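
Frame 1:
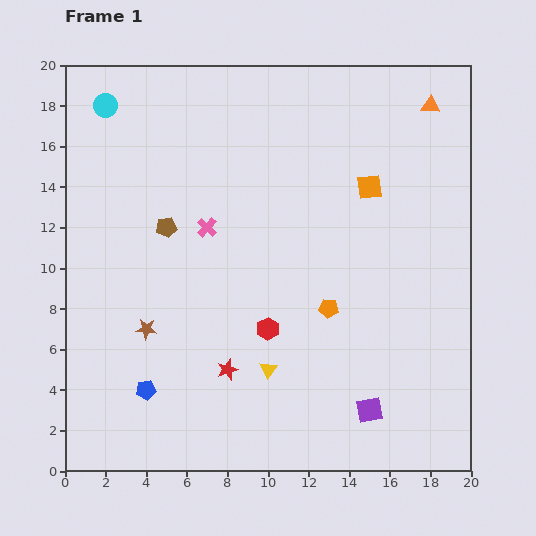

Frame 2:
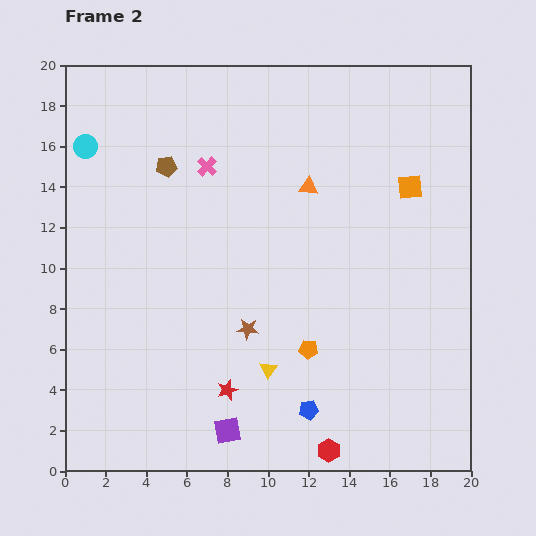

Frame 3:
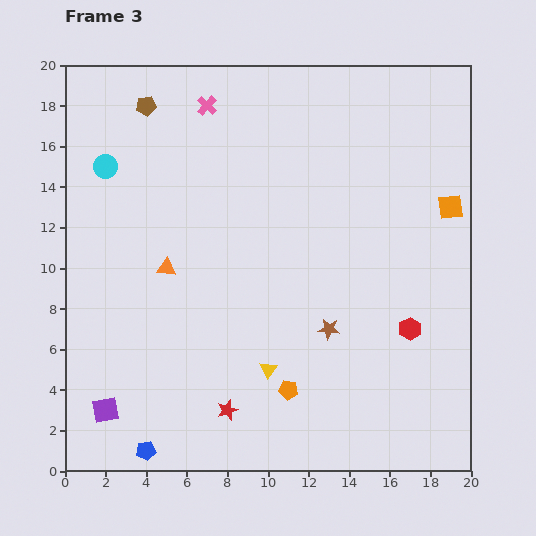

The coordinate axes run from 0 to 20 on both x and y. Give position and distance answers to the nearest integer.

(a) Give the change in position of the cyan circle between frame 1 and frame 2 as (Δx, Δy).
(-1, -2)

The cyan circle was at (2, 18) in frame 1 and (1, 16) in frame 2.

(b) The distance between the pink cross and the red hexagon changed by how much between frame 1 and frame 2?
+9

Distance in frame 1: 6. Distance in frame 2: 15.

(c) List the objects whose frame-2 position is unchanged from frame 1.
the yellow triangle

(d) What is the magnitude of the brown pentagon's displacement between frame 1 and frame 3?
6

The brown pentagon moved from (5, 12) to (4, 18), a distance of √(1² + 6²) ≈ 6.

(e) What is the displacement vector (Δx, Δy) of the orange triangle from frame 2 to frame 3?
(-7, -4)

The orange triangle was at (12, 14) in frame 2 and (5, 10) in frame 3.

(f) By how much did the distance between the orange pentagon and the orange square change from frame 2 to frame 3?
+3

Distance in frame 2: 9. Distance in frame 3: 12.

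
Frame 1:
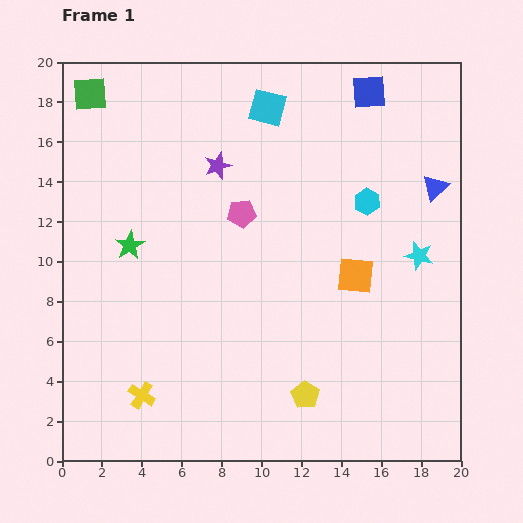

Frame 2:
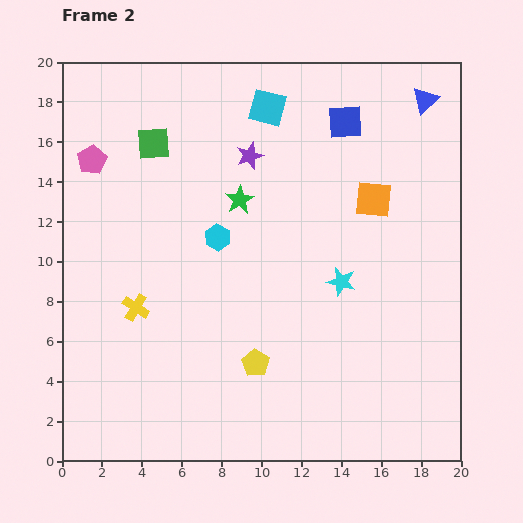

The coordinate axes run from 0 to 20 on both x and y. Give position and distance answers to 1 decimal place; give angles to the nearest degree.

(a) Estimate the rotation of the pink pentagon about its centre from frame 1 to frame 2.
23° counter-clockwise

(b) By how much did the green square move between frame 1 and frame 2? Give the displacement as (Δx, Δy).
(3.2, -2.5)

The green square was at (1.4, 18.4) in frame 1 and (4.6, 15.9) in frame 2.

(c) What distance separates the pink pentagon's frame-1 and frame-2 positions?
8.0

The pink pentagon moved from (9.0, 12.4) to (1.5, 15.1), a distance of √(7.5² + 2.7²) ≈ 8.0.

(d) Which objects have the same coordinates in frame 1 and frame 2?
the cyan square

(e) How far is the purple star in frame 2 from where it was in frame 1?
1.7

The purple star moved from (7.8, 14.8) to (9.4, 15.3), a distance of √(1.6² + 0.5²) ≈ 1.7.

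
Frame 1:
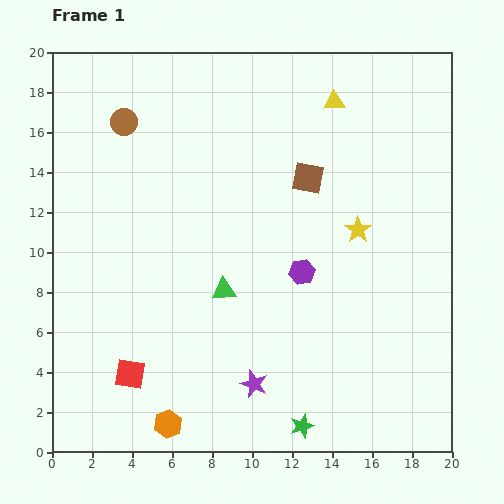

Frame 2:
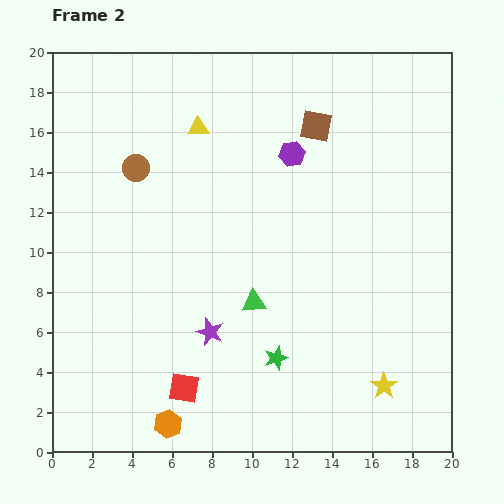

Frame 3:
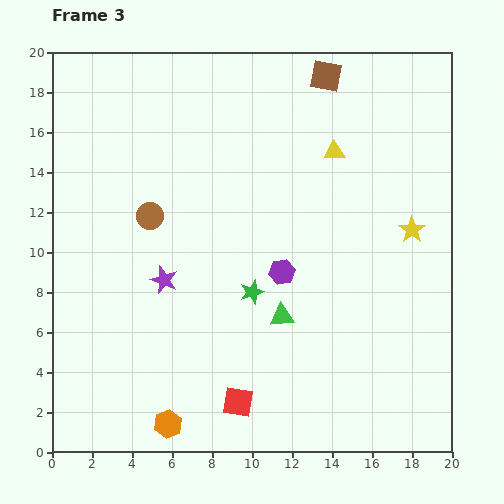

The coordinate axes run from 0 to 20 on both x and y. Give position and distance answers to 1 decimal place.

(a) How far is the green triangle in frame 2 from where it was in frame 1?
1.6

The green triangle moved from (8.6, 8.1) to (10.1, 7.5), a distance of √(1.5² + 0.6²) ≈ 1.6.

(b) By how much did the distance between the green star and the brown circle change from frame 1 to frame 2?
-5.8

Distance in frame 1: 17.6. Distance in frame 2: 11.8.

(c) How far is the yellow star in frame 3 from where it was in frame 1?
2.7

The yellow star moved from (15.3, 11.1) to (18.0, 11.1), a distance of √(2.7² + 0.0²) ≈ 2.7.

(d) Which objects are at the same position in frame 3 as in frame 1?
the orange hexagon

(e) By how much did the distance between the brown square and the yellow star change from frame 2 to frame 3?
-4.6

Distance in frame 2: 13.4. Distance in frame 3: 8.8.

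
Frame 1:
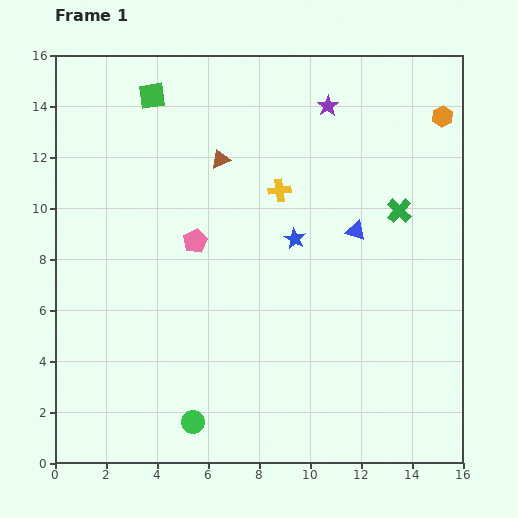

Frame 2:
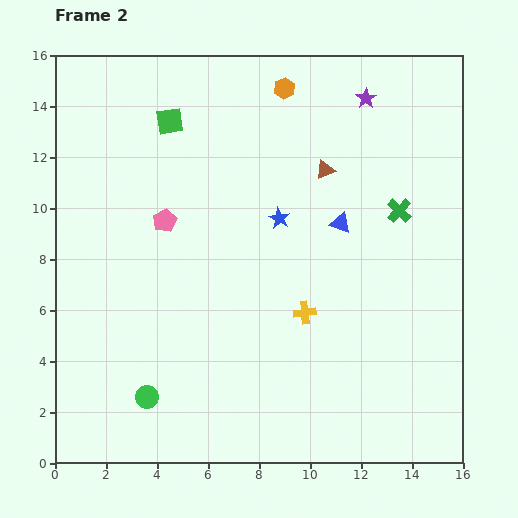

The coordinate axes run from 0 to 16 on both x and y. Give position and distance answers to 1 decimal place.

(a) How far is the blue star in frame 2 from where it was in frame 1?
1.0

The blue star moved from (9.4, 8.8) to (8.8, 9.6), a distance of √(0.6² + 0.8²) ≈ 1.0.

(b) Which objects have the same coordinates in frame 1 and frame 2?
the green cross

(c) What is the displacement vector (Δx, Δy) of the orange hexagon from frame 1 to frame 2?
(-6.2, 1.1)

The orange hexagon was at (15.2, 13.6) in frame 1 and (9.0, 14.7) in frame 2.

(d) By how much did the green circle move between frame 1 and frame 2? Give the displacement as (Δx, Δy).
(-1.8, 1.0)

The green circle was at (5.4, 1.6) in frame 1 and (3.6, 2.6) in frame 2.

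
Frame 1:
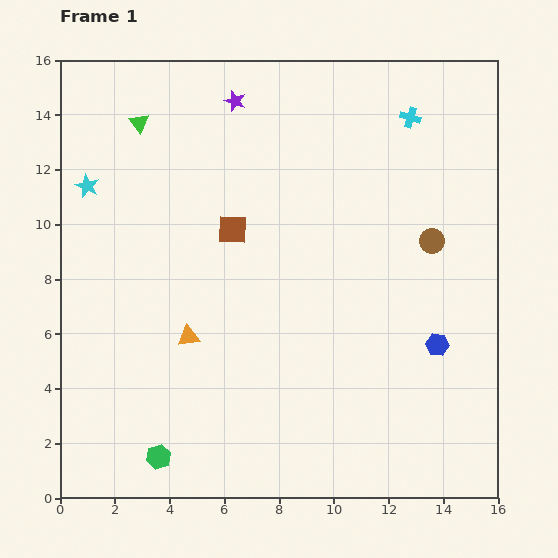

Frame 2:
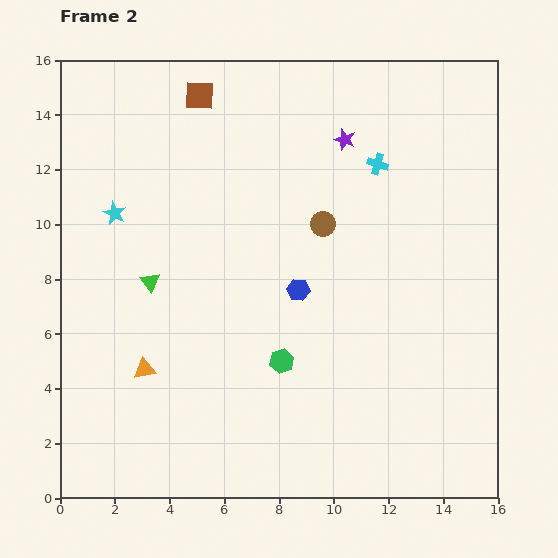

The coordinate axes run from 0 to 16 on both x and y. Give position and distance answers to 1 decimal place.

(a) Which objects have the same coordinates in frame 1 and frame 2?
none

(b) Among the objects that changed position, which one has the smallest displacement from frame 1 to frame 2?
the cyan star

(moved 1.4)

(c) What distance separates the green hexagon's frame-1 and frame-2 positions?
5.7

The green hexagon moved from (3.6, 1.5) to (8.1, 5.0), a distance of √(4.5² + 3.5²) ≈ 5.7.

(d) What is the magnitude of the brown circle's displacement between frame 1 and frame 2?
4.0

The brown circle moved from (13.6, 9.4) to (9.6, 10.0), a distance of √(4.0² + 0.6²) ≈ 4.0.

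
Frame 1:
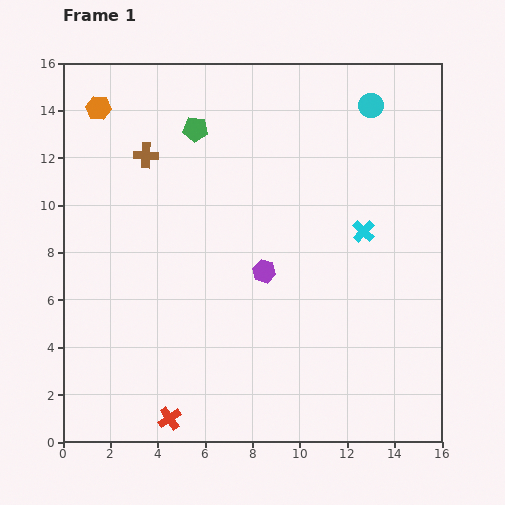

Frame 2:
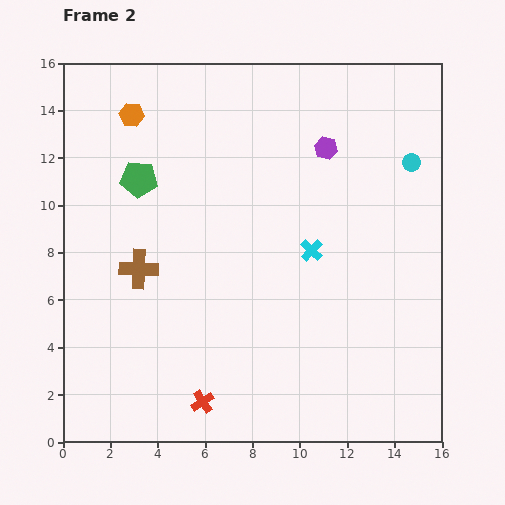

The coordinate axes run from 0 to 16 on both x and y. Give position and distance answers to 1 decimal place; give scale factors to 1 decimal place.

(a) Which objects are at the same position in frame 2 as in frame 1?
none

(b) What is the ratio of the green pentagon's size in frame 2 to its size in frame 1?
1.5×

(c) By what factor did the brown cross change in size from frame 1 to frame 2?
1.6×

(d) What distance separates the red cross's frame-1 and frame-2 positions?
1.6

The red cross moved from (4.5, 1.0) to (5.9, 1.7), a distance of √(1.4² + 0.7²) ≈ 1.6.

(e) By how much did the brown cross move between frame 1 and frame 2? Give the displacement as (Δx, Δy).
(-0.3, -4.8)

The brown cross was at (3.5, 12.1) in frame 1 and (3.2, 7.3) in frame 2.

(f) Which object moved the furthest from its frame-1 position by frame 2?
the purple hexagon

(moved 5.8; next 4.8)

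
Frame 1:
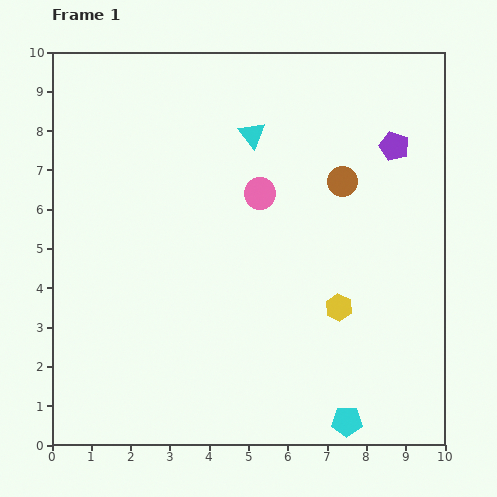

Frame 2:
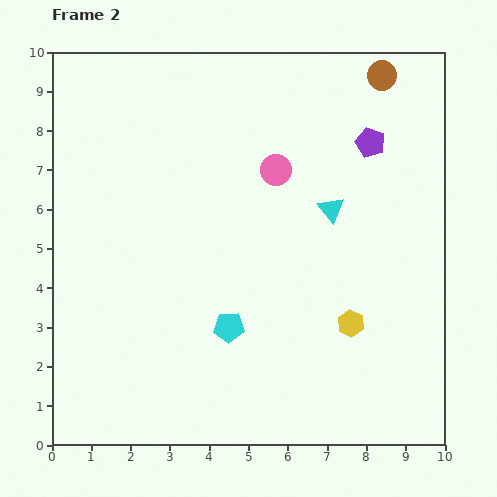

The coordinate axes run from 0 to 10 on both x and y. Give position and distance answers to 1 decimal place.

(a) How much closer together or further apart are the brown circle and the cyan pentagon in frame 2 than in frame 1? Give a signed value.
+1.4

Distance in frame 1: 6.1. Distance in frame 2: 7.5.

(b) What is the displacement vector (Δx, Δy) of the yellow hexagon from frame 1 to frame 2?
(0.3, -0.4)

The yellow hexagon was at (7.3, 3.5) in frame 1 and (7.6, 3.1) in frame 2.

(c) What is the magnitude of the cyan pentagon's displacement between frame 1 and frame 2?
3.8

The cyan pentagon moved from (7.5, 0.6) to (4.5, 3.0), a distance of √(3.0² + 2.4²) ≈ 3.8.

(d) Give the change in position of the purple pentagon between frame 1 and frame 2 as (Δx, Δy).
(-0.6, 0.1)

The purple pentagon was at (8.7, 7.6) in frame 1 and (8.1, 7.7) in frame 2.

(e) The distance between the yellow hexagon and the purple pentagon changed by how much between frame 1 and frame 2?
+0.3

Distance in frame 1: 4.3. Distance in frame 2: 4.6.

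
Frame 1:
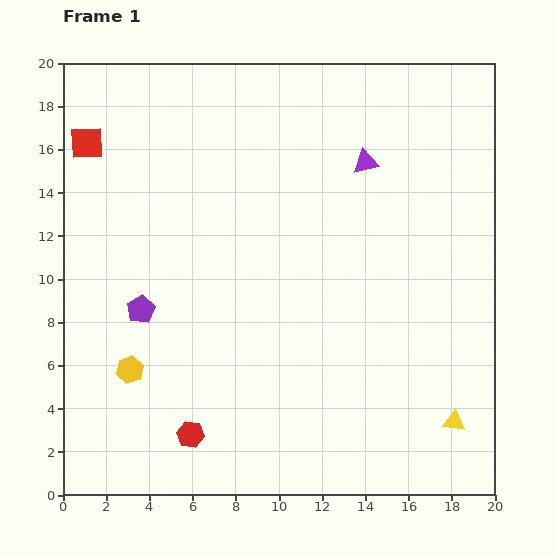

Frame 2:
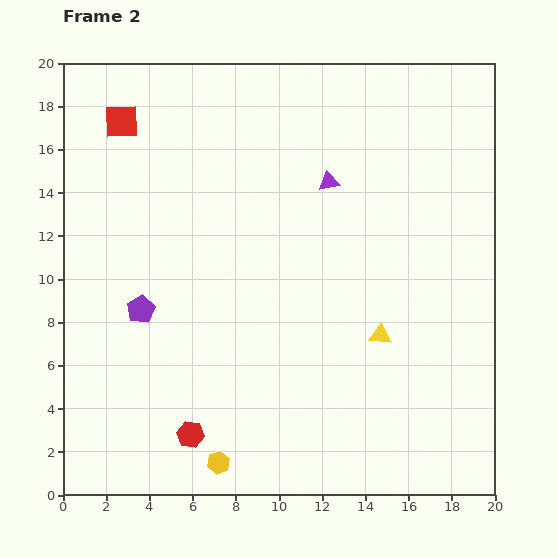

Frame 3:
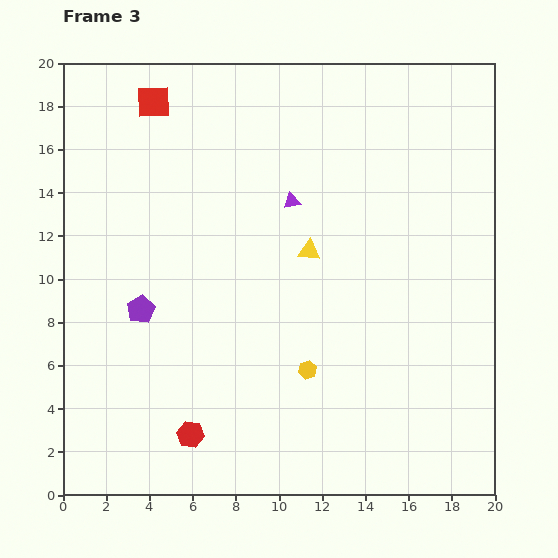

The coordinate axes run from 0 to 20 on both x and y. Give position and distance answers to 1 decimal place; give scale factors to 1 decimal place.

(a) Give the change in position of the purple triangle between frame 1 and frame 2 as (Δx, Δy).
(-1.7, -0.9)

The purple triangle was at (14.0, 15.4) in frame 1 and (12.3, 14.5) in frame 2.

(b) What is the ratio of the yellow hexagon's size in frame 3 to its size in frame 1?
0.7×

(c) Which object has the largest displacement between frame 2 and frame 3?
the yellow hexagon

(moved 5.9; next 5.1)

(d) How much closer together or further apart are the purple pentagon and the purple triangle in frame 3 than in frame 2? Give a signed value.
-1.9

Distance in frame 2: 10.5. Distance in frame 3: 8.6.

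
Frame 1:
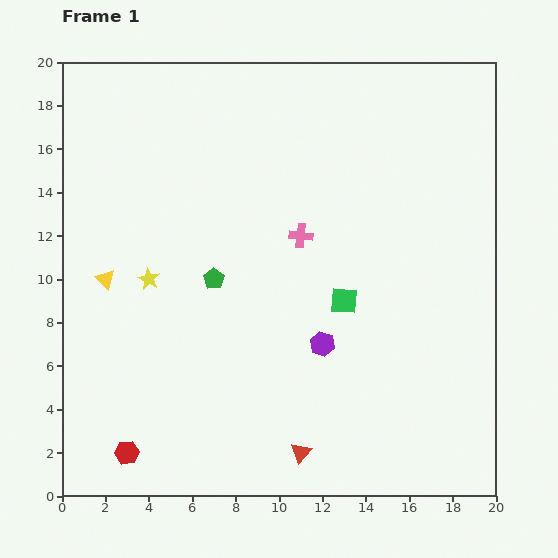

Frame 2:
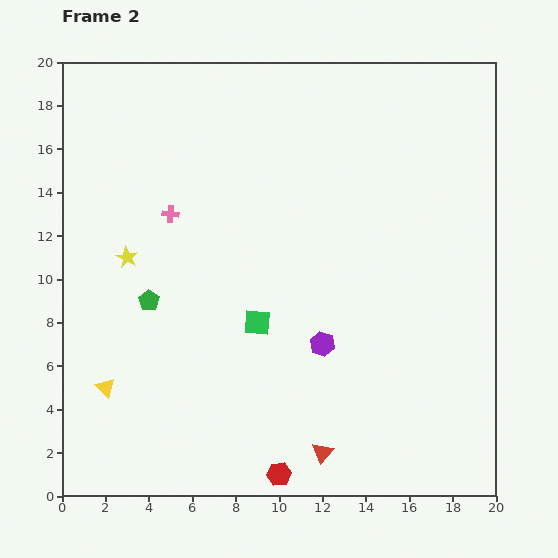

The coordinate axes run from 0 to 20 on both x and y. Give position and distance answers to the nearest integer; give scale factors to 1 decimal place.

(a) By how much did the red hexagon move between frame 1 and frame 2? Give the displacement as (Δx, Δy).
(7, -1)

The red hexagon was at (3, 2) in frame 1 and (10, 1) in frame 2.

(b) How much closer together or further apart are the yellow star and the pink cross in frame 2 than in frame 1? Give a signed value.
-4

Distance in frame 1: 7. Distance in frame 2: 3.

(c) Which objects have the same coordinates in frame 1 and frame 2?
the purple hexagon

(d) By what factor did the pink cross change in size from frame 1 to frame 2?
0.7×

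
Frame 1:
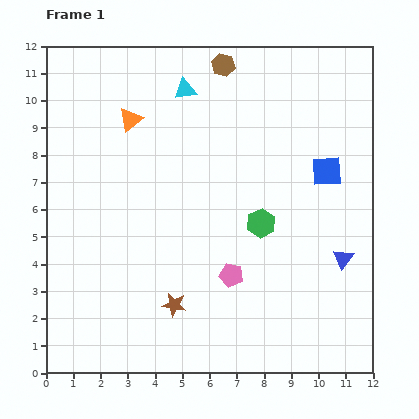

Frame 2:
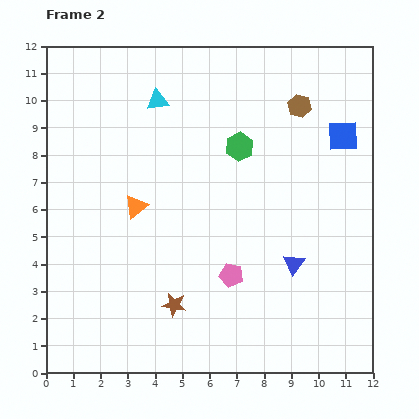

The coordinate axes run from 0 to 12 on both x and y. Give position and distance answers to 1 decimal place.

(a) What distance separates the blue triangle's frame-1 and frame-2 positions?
1.8

The blue triangle moved from (10.9, 4.2) to (9.1, 4.0), a distance of √(1.8² + 0.2²) ≈ 1.8.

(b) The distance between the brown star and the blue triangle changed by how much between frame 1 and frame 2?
-1.8

Distance in frame 1: 6.4. Distance in frame 2: 4.6.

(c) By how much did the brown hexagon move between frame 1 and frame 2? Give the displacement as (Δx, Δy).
(2.8, -1.5)

The brown hexagon was at (6.5, 11.3) in frame 1 and (9.3, 9.8) in frame 2.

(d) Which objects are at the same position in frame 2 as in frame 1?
the pink pentagon, the brown star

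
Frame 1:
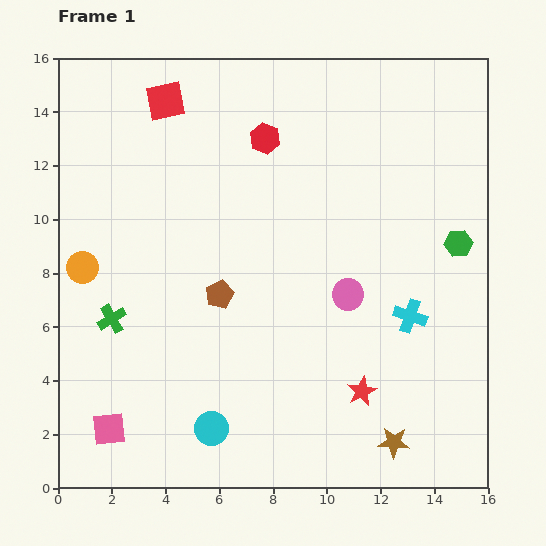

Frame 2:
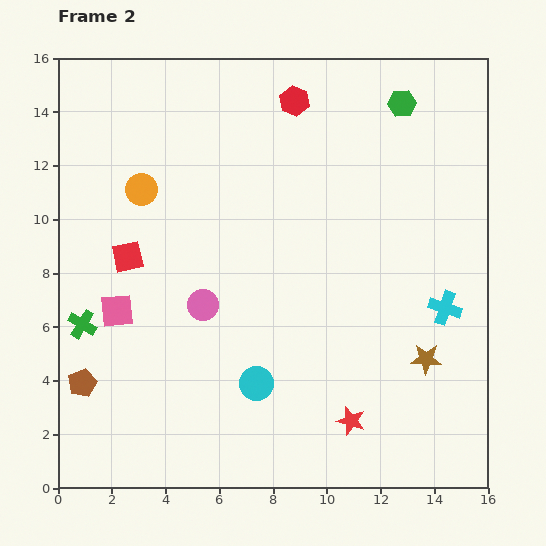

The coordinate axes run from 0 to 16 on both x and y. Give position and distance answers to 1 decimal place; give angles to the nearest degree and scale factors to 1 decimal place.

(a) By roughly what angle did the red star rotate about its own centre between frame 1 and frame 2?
30° counter-clockwise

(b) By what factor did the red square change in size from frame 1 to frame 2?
0.8×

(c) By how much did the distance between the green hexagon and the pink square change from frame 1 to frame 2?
-1.6

Distance in frame 1: 14.7. Distance in frame 2: 13.1.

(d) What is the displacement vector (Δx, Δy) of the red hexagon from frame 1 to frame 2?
(1.1, 1.4)

The red hexagon was at (7.7, 13.0) in frame 1 and (8.8, 14.4) in frame 2.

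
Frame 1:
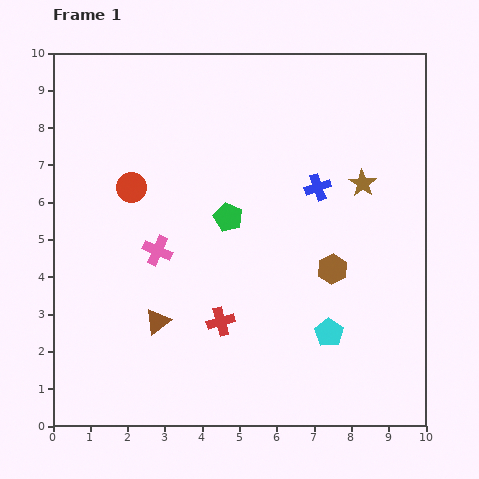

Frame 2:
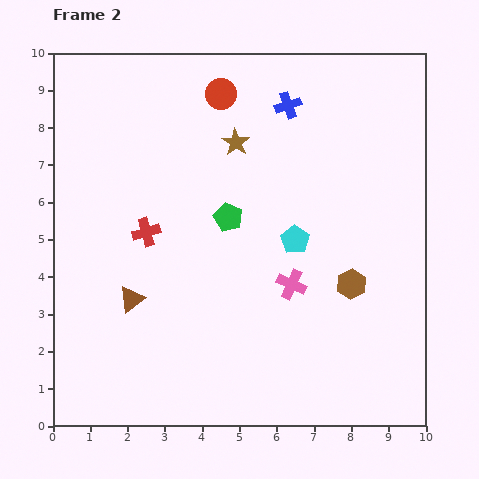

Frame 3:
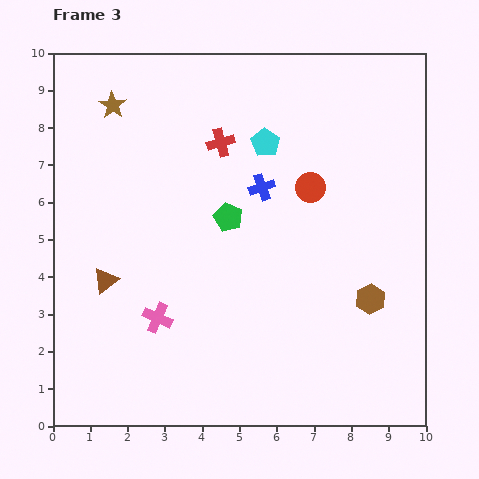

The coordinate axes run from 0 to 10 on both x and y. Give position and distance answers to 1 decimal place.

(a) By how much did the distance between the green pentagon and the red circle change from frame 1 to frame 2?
+0.6

Distance in frame 1: 2.7. Distance in frame 2: 3.3.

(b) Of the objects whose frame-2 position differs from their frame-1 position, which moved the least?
the brown hexagon

(moved 0.6)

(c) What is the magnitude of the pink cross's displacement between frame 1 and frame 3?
1.8

The pink cross moved from (2.8, 4.7) to (2.8, 2.9), a distance of √(0.0² + 1.8²) ≈ 1.8.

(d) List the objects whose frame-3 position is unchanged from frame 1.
the green pentagon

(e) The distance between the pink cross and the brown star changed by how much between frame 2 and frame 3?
+1.7

Distance in frame 2: 4.1. Distance in frame 3: 5.8.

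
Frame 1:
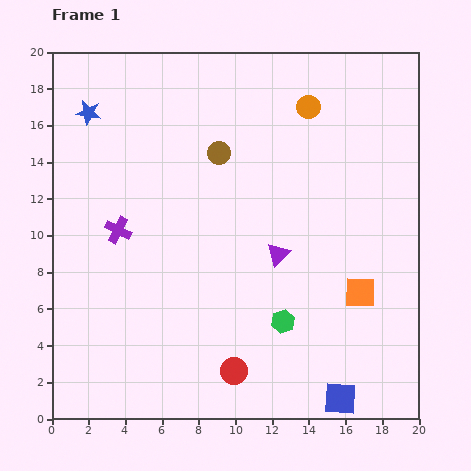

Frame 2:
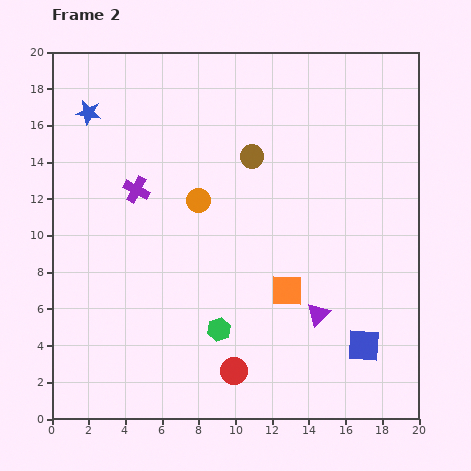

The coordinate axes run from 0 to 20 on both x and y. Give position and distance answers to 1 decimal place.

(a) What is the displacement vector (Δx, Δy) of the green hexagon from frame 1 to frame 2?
(-3.5, -0.4)

The green hexagon was at (12.6, 5.3) in frame 1 and (9.1, 4.9) in frame 2.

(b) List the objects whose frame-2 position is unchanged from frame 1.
the red circle, the blue star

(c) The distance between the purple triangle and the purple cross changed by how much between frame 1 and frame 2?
+3.2

Distance in frame 1: 8.8. Distance in frame 2: 12.0.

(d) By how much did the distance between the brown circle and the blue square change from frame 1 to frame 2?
-2.9

Distance in frame 1: 14.9. Distance in frame 2: 12.0.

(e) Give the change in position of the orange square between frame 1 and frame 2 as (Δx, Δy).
(-4.0, 0.1)

The orange square was at (16.8, 6.9) in frame 1 and (12.8, 7.0) in frame 2.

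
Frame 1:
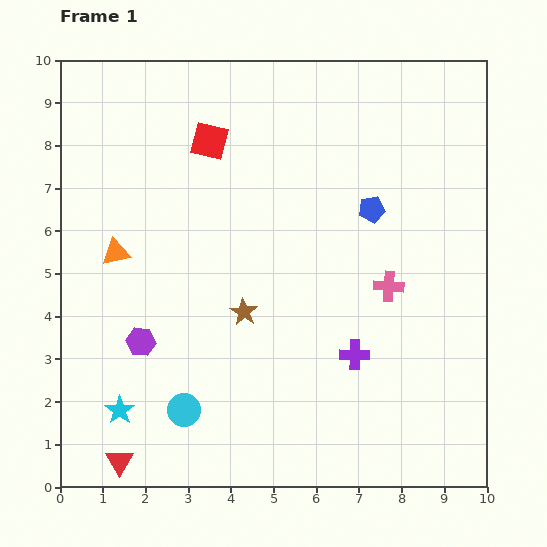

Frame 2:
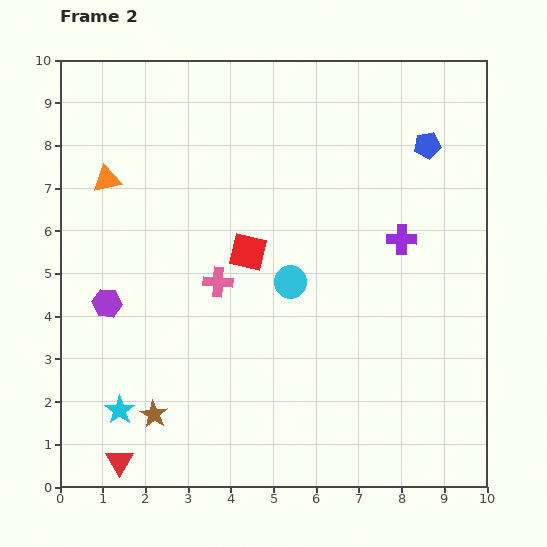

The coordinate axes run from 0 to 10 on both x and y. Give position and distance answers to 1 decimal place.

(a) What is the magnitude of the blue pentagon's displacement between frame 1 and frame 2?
2.0

The blue pentagon moved from (7.3, 6.5) to (8.6, 8.0), a distance of √(1.3² + 1.5²) ≈ 2.0.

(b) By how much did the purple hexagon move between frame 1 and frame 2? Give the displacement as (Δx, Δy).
(-0.8, 0.9)

The purple hexagon was at (1.9, 3.4) in frame 1 and (1.1, 4.3) in frame 2.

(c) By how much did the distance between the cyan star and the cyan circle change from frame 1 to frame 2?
+3.5

Distance in frame 1: 1.5. Distance in frame 2: 5.0.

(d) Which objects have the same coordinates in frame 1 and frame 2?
the cyan star, the red triangle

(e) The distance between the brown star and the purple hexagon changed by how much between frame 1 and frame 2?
+0.3

Distance in frame 1: 2.5. Distance in frame 2: 2.8.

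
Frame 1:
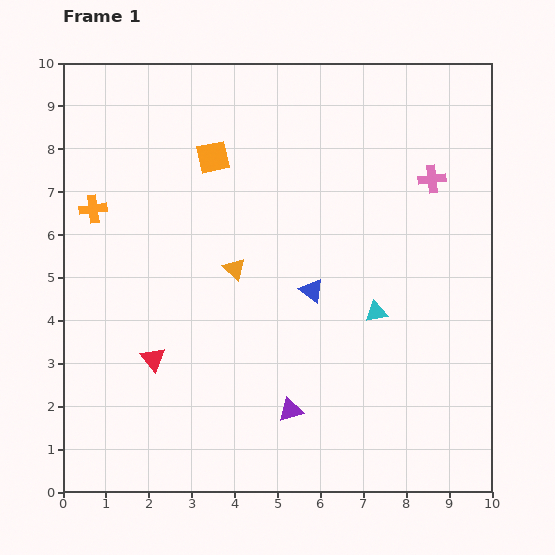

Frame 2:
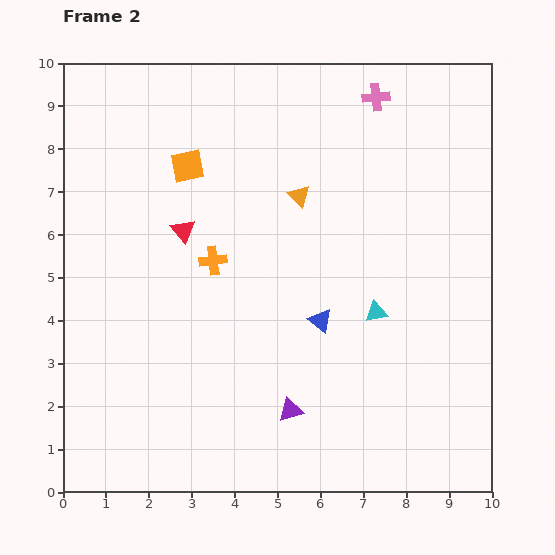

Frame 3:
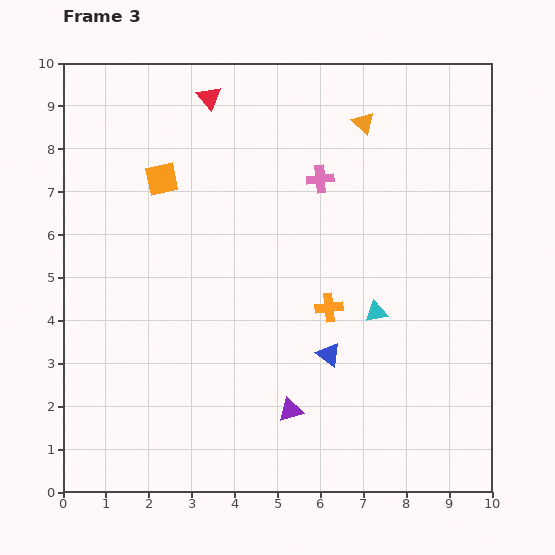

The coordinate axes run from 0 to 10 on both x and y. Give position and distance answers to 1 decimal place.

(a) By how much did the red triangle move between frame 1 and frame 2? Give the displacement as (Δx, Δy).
(0.7, 3.0)

The red triangle was at (2.1, 3.1) in frame 1 and (2.8, 6.1) in frame 2.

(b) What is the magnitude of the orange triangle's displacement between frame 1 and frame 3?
4.5

The orange triangle moved from (4.0, 5.2) to (7.0, 8.6), a distance of √(3.0² + 3.4²) ≈ 4.5.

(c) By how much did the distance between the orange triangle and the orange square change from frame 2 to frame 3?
+2.2

Distance in frame 2: 2.7. Distance in frame 3: 4.9.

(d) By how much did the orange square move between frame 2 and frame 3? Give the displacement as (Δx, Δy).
(-0.6, -0.3)

The orange square was at (2.9, 7.6) in frame 2 and (2.3, 7.3) in frame 3.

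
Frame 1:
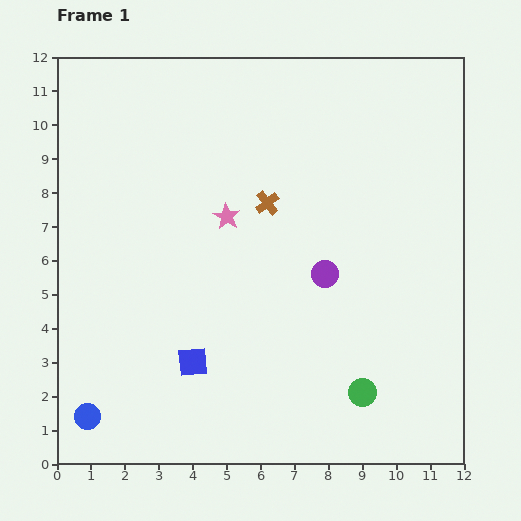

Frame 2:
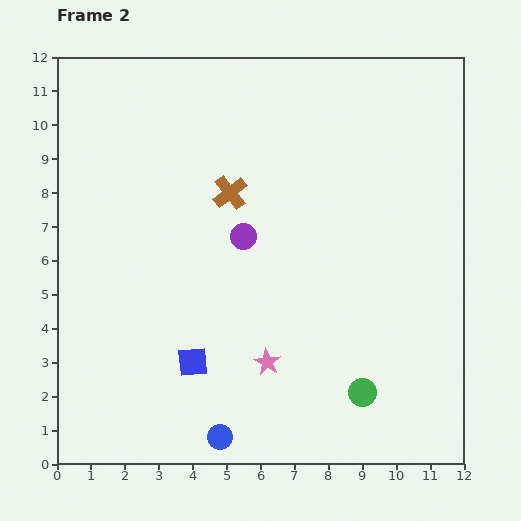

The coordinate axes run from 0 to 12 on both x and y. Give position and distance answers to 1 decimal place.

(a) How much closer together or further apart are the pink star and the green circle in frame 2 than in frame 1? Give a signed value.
-3.7

Distance in frame 1: 6.6. Distance in frame 2: 2.9.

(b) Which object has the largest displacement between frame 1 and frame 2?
the pink star

(moved 4.5; next 3.9)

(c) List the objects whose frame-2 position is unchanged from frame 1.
the green circle, the blue square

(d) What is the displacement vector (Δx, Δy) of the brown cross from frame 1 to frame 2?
(-1.1, 0.3)

The brown cross was at (6.2, 7.7) in frame 1 and (5.1, 8.0) in frame 2.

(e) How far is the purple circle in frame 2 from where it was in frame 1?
2.6

The purple circle moved from (7.9, 5.6) to (5.5, 6.7), a distance of √(2.4² + 1.1²) ≈ 2.6.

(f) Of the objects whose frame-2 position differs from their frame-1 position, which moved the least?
the brown cross

(moved 1.1)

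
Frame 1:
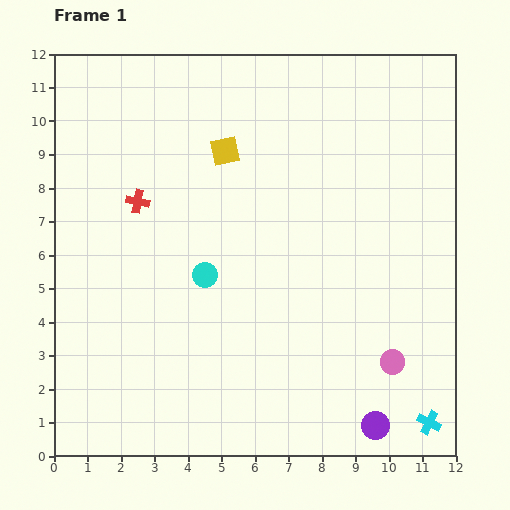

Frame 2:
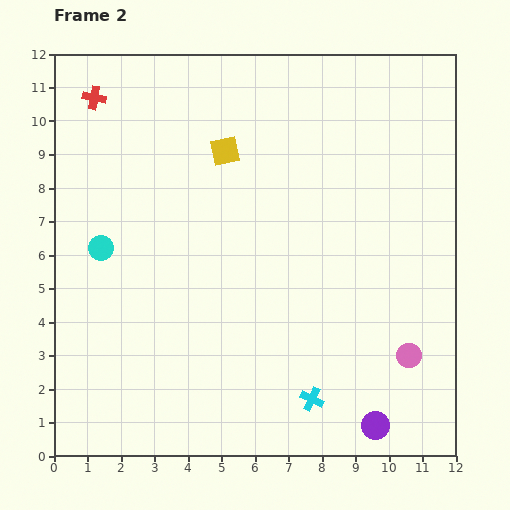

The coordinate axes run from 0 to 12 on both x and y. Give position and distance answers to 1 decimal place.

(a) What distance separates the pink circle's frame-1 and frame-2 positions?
0.5

The pink circle moved from (10.1, 2.8) to (10.6, 3.0), a distance of √(0.5² + 0.2²) ≈ 0.5.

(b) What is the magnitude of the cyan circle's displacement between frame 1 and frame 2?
3.2

The cyan circle moved from (4.5, 5.4) to (1.4, 6.2), a distance of √(3.1² + 0.8²) ≈ 3.2.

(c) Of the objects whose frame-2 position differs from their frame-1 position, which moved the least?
the pink circle

(moved 0.5)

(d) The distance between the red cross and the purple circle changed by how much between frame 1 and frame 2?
+3.1

Distance in frame 1: 9.8. Distance in frame 2: 12.9.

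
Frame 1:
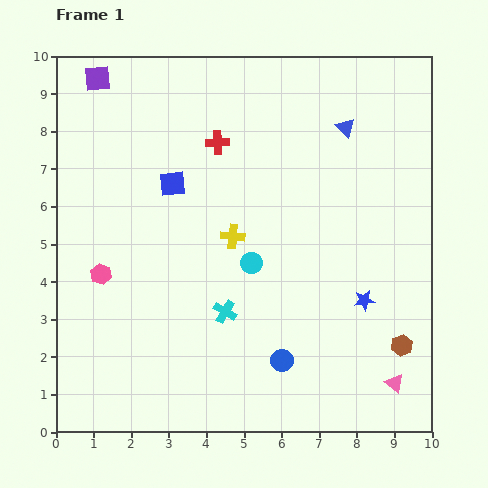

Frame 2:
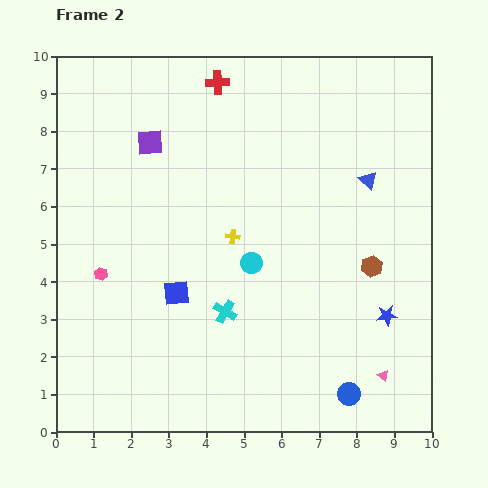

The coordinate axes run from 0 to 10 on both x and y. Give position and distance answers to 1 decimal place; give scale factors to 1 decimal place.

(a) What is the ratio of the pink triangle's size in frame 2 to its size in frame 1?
0.6×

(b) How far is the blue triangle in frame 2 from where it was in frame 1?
1.5

The blue triangle moved from (7.7, 8.1) to (8.3, 6.7), a distance of √(0.6² + 1.4²) ≈ 1.5.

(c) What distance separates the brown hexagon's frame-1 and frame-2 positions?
2.2

The brown hexagon moved from (9.2, 2.3) to (8.4, 4.4), a distance of √(0.8² + 2.1²) ≈ 2.2.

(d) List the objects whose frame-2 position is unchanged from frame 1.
the pink hexagon, the cyan cross, the yellow cross, the cyan circle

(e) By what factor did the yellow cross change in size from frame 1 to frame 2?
0.6×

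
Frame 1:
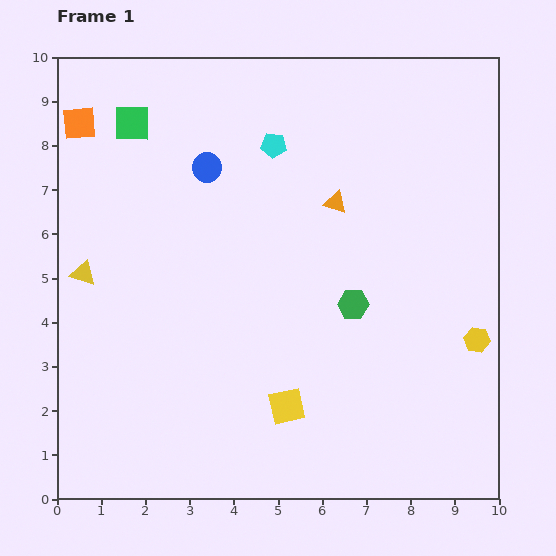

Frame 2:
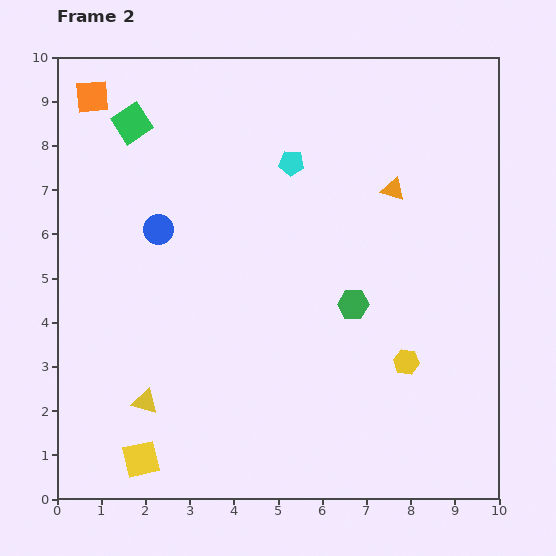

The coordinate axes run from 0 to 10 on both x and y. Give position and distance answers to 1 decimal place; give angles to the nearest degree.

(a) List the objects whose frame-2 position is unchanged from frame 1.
the green hexagon, the green square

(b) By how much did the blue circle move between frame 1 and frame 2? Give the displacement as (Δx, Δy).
(-1.1, -1.4)

The blue circle was at (3.4, 7.5) in frame 1 and (2.3, 6.1) in frame 2.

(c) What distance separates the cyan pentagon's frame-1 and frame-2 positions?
0.6

The cyan pentagon moved from (4.9, 8.0) to (5.3, 7.6), a distance of √(0.4² + 0.4²) ≈ 0.6.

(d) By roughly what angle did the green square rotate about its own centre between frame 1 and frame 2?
34° counter-clockwise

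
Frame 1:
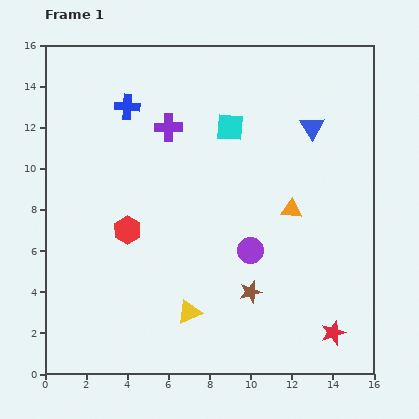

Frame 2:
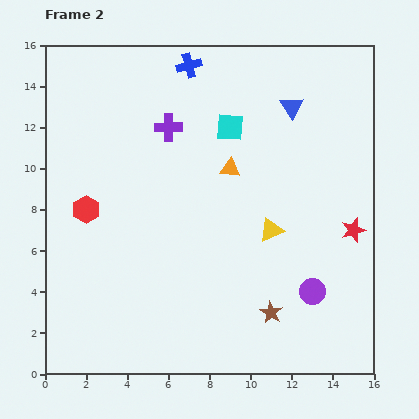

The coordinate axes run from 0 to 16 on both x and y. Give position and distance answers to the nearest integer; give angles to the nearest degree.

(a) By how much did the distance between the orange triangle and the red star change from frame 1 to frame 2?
+1

Distance in frame 1: 6. Distance in frame 2: 7.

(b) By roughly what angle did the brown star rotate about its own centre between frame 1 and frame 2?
26° counter-clockwise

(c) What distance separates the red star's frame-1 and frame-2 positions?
5

The red star moved from (14, 2) to (15, 7), a distance of √(1² + 5²) ≈ 5.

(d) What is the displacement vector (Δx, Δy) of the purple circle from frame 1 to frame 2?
(3, -2)

The purple circle was at (10, 6) in frame 1 and (13, 4) in frame 2.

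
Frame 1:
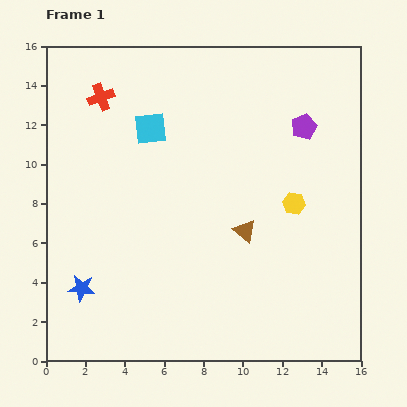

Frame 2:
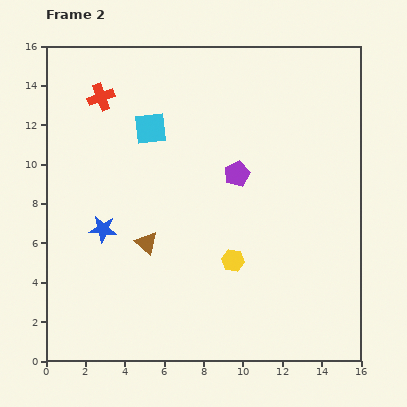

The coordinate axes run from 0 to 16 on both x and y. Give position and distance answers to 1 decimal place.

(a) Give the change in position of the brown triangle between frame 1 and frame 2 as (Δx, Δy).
(-5.0, -0.6)

The brown triangle was at (10.1, 6.6) in frame 1 and (5.1, 6.0) in frame 2.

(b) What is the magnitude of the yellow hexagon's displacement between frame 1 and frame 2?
4.2

The yellow hexagon moved from (12.6, 8.0) to (9.5, 5.1), a distance of √(3.1² + 2.9²) ≈ 4.2.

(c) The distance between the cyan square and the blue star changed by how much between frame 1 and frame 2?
-3.2

Distance in frame 1: 8.8. Distance in frame 2: 5.6.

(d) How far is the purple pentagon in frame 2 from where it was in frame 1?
4.2

The purple pentagon moved from (13.1, 11.9) to (9.7, 9.5), a distance of √(3.4² + 2.4²) ≈ 4.2.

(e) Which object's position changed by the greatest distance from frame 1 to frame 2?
the brown triangle

(moved 5.0; next 4.2)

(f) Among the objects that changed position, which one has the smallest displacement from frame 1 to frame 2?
the blue star

(moved 3.2)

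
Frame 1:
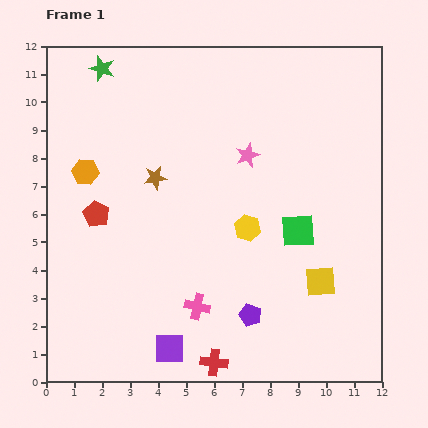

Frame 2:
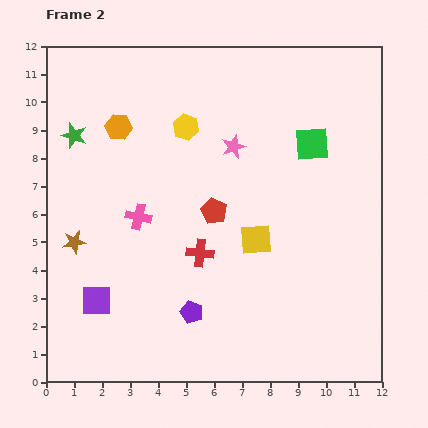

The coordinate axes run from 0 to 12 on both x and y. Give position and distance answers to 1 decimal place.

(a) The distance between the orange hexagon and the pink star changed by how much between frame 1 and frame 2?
-1.6

Distance in frame 1: 5.8. Distance in frame 2: 4.2.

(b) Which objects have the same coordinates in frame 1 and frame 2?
none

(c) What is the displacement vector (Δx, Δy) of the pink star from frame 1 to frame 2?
(-0.5, 0.3)

The pink star was at (7.2, 8.1) in frame 1 and (6.7, 8.4) in frame 2.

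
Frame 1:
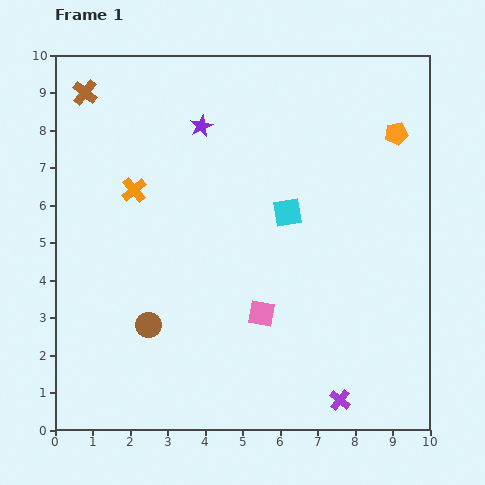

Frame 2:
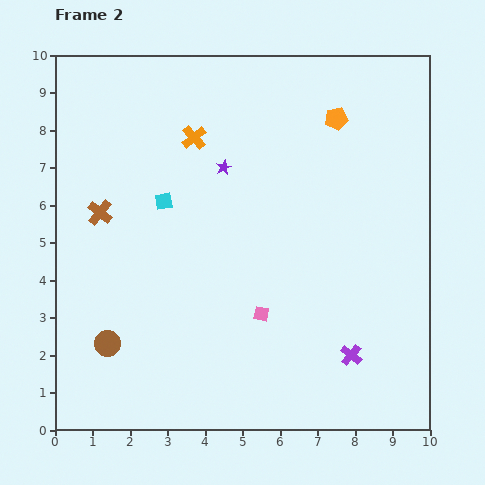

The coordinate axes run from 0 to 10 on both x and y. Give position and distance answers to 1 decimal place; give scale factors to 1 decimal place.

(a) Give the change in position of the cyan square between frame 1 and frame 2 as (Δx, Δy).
(-3.3, 0.3)

The cyan square was at (6.2, 5.8) in frame 1 and (2.9, 6.1) in frame 2.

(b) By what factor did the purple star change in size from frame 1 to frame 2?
0.7×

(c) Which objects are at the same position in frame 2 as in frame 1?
the pink square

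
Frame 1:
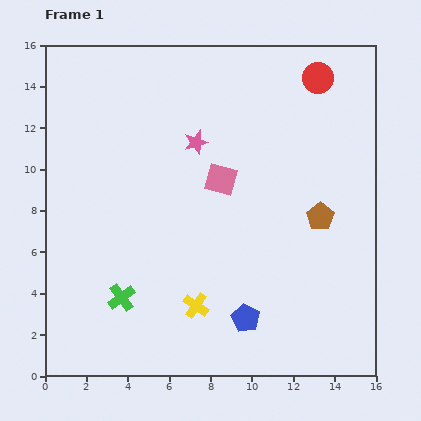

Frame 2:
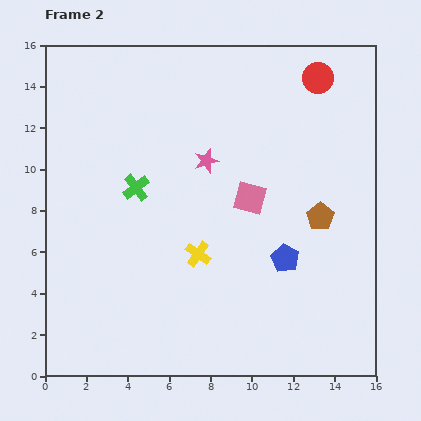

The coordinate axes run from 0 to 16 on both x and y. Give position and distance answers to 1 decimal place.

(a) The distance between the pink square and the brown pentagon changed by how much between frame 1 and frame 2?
-1.6

Distance in frame 1: 5.1. Distance in frame 2: 3.5.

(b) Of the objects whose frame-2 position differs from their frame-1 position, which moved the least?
the pink star

(moved 1.0)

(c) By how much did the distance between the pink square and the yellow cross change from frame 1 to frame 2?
-2.5

Distance in frame 1: 6.2. Distance in frame 2: 3.7.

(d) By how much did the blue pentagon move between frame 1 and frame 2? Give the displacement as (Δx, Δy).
(1.9, 2.9)

The blue pentagon was at (9.7, 2.8) in frame 1 and (11.6, 5.7) in frame 2.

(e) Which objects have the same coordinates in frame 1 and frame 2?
the red circle, the brown pentagon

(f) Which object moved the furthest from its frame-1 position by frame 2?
the green cross

(moved 5.3; next 3.5)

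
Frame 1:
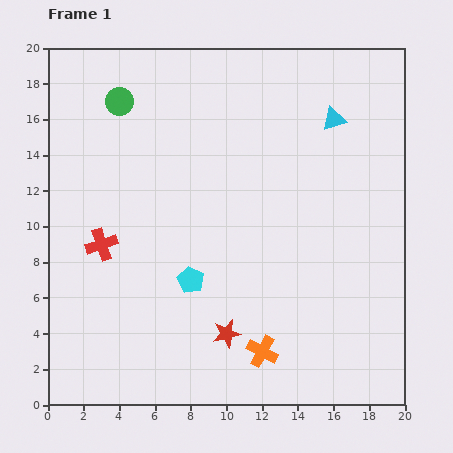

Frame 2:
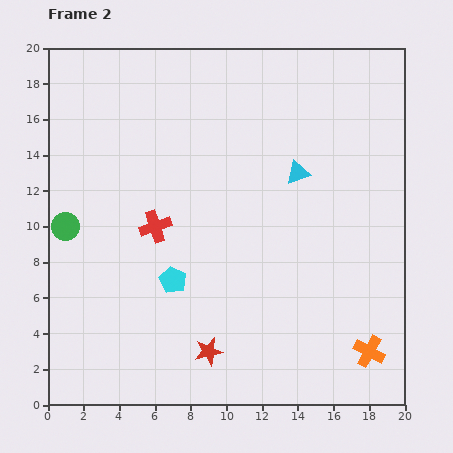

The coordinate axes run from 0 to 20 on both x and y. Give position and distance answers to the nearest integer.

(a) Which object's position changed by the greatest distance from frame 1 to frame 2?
the green circle

(moved 8; next 6)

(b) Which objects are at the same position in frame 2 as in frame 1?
none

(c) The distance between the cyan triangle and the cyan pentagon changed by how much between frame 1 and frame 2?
-3

Distance in frame 1: 12. Distance in frame 2: 9.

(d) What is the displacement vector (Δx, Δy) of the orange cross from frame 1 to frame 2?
(6, 0)

The orange cross was at (12, 3) in frame 1 and (18, 3) in frame 2.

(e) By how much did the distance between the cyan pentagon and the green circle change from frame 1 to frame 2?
-4

Distance in frame 1: 11. Distance in frame 2: 7.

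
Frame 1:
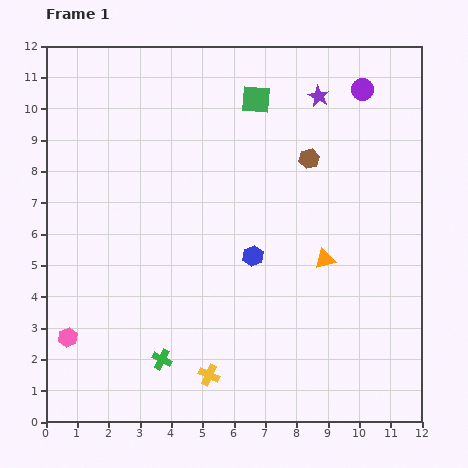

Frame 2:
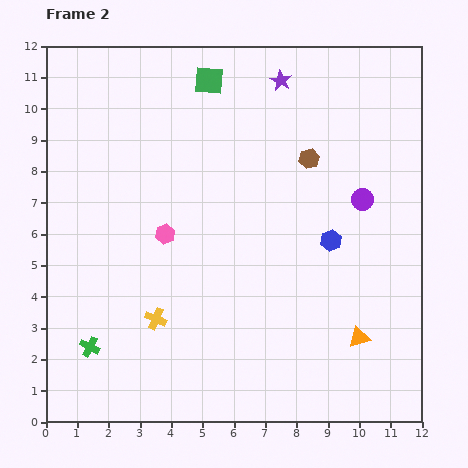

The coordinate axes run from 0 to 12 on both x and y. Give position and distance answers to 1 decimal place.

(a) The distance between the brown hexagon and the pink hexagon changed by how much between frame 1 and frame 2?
-4.4

Distance in frame 1: 9.6. Distance in frame 2: 5.2.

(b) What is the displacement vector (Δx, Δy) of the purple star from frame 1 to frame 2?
(-1.2, 0.5)

The purple star was at (8.7, 10.4) in frame 1 and (7.5, 10.9) in frame 2.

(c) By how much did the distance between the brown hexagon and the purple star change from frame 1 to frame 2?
+0.7

Distance in frame 1: 2.0. Distance in frame 2: 2.7.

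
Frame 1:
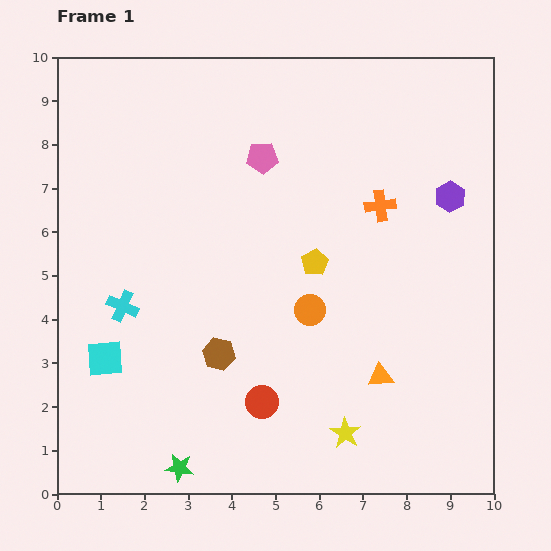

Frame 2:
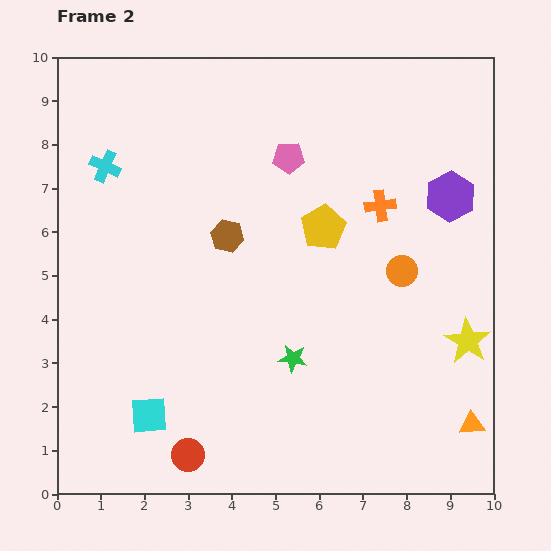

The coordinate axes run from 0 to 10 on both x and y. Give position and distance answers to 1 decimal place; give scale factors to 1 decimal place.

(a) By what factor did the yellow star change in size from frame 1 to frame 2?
1.5×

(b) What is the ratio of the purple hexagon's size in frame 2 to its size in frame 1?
1.6×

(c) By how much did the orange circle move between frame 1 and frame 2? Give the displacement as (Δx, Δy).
(2.1, 0.9)

The orange circle was at (5.8, 4.2) in frame 1 and (7.9, 5.1) in frame 2.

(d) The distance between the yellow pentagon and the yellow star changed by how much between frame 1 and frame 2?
+0.2

Distance in frame 1: 4.0. Distance in frame 2: 4.2.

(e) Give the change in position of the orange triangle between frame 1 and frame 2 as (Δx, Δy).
(2.1, -1.1)

The orange triangle was at (7.4, 2.7) in frame 1 and (9.5, 1.6) in frame 2.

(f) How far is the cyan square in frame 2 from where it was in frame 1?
1.6

The cyan square moved from (1.1, 3.1) to (2.1, 1.8), a distance of √(1.0² + 1.3²) ≈ 1.6.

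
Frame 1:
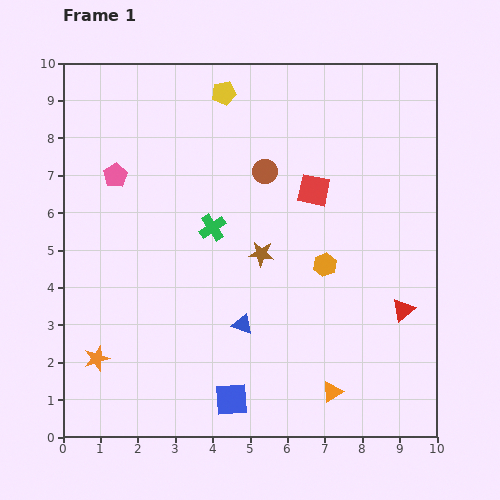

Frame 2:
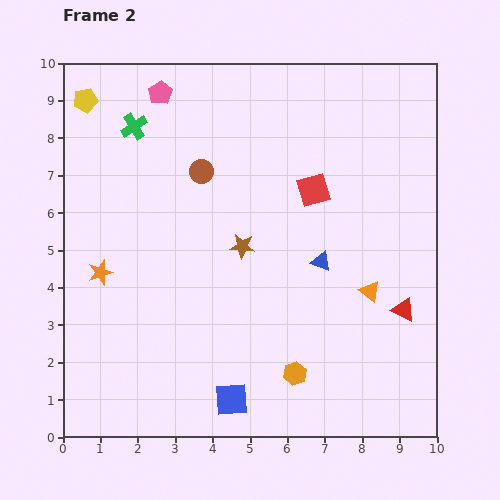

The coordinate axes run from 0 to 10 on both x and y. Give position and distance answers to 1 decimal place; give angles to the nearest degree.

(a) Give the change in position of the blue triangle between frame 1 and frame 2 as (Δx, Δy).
(2.1, 1.7)

The blue triangle was at (4.8, 3.0) in frame 1 and (6.9, 4.7) in frame 2.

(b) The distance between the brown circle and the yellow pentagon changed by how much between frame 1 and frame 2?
+1.2

Distance in frame 1: 2.4. Distance in frame 2: 3.6.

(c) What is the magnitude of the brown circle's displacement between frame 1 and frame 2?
1.7

The brown circle moved from (5.4, 7.1) to (3.7, 7.1), a distance of √(1.7² + 0.0²) ≈ 1.7.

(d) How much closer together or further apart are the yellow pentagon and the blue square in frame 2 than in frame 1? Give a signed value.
+0.7

Distance in frame 1: 8.2. Distance in frame 2: 8.9.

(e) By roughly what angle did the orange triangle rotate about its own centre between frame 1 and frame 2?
50° counter-clockwise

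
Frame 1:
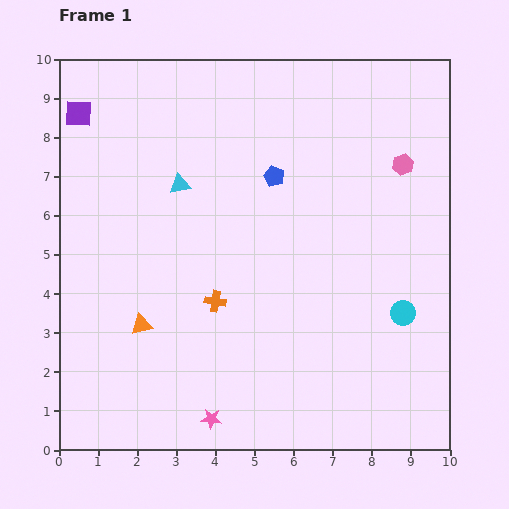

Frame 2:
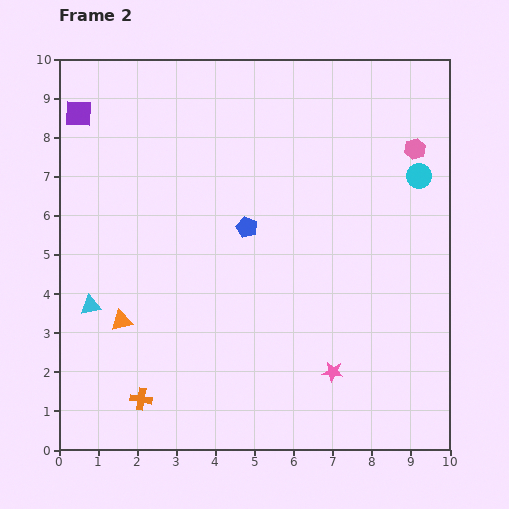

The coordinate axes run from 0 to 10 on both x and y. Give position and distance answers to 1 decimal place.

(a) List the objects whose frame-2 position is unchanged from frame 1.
the purple square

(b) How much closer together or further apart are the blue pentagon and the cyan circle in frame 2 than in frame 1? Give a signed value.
-0.2

Distance in frame 1: 4.8. Distance in frame 2: 4.6.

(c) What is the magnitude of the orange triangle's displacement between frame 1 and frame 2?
0.5

The orange triangle moved from (2.1, 3.2) to (1.6, 3.3), a distance of √(0.5² + 0.1²) ≈ 0.5.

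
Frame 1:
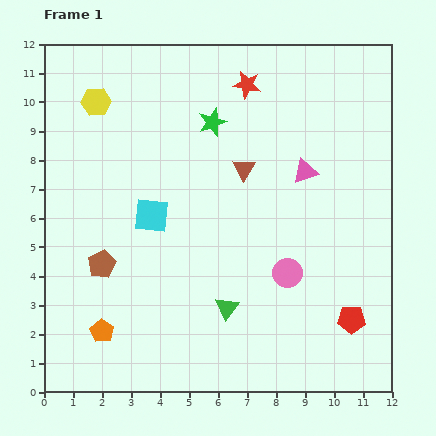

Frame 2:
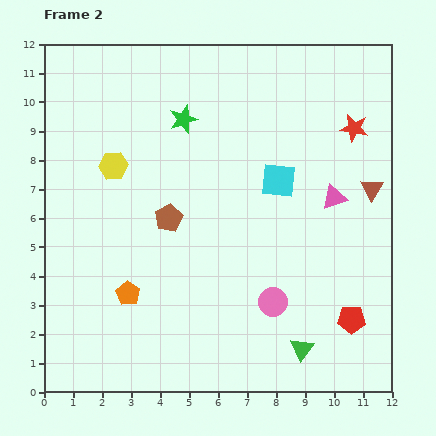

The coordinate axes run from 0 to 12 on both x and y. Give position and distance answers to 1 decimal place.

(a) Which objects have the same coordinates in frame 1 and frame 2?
the red pentagon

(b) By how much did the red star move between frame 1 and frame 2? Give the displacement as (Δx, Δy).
(3.7, -1.5)

The red star was at (7.0, 10.6) in frame 1 and (10.7, 9.1) in frame 2.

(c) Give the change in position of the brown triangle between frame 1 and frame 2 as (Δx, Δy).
(4.4, -0.7)

The brown triangle was at (6.9, 7.7) in frame 1 and (11.3, 7.0) in frame 2.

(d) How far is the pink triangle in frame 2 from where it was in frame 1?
1.3

The pink triangle moved from (9.0, 7.6) to (10.0, 6.7), a distance of √(1.0² + 0.9²) ≈ 1.3.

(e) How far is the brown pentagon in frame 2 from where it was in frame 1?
2.8

The brown pentagon moved from (2.0, 4.4) to (4.3, 6.0), a distance of √(2.3² + 1.6²) ≈ 2.8.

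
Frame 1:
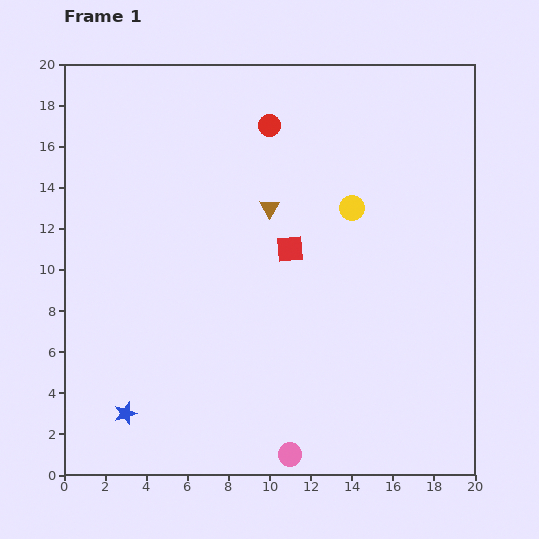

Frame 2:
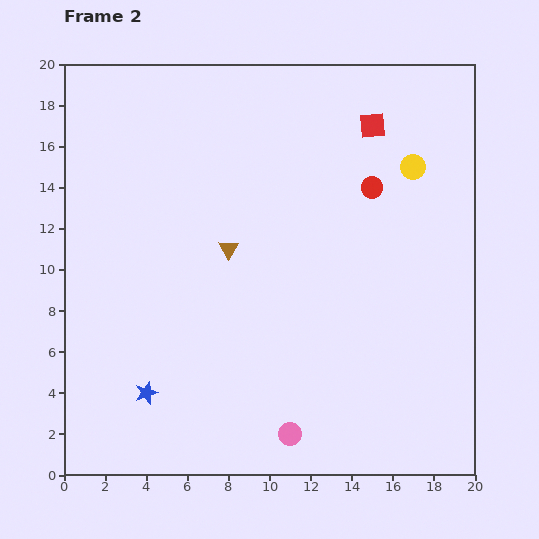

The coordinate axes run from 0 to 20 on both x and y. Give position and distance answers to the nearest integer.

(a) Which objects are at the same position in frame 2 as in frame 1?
none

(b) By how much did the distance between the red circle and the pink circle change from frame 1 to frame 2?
-3

Distance in frame 1: 16. Distance in frame 2: 13.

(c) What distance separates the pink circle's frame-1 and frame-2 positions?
1

The pink circle moved from (11, 1) to (11, 2), a distance of √(0² + 1²) ≈ 1.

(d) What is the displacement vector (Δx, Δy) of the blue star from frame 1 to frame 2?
(1, 1)

The blue star was at (3, 3) in frame 1 and (4, 4) in frame 2.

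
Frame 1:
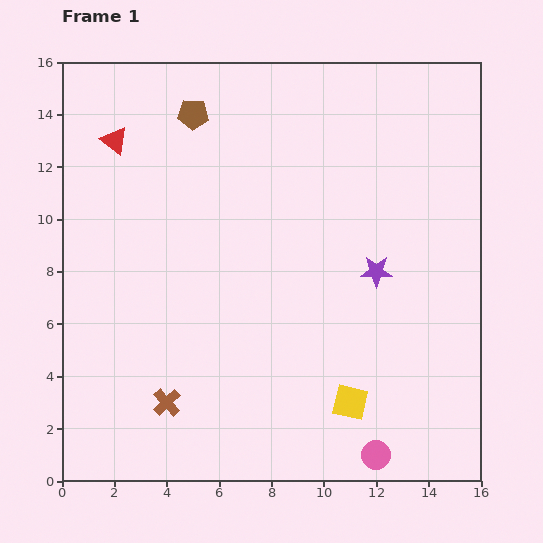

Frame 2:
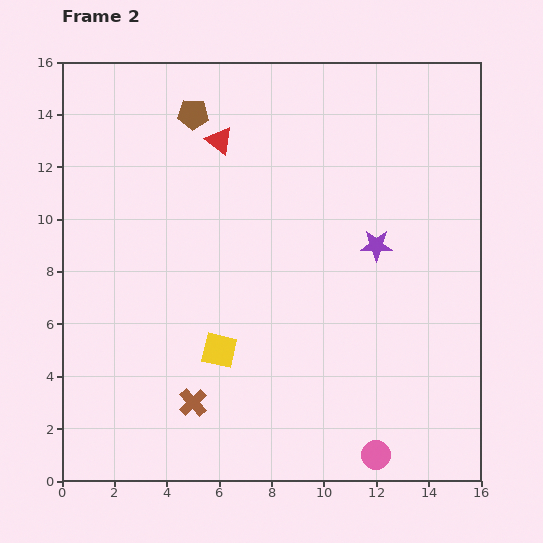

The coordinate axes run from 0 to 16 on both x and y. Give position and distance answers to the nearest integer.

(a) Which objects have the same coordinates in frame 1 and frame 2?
the brown pentagon, the pink circle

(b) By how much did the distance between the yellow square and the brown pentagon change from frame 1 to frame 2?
-4

Distance in frame 1: 13. Distance in frame 2: 9.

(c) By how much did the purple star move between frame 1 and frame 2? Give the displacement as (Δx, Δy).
(0, 1)

The purple star was at (12, 8) in frame 1 and (12, 9) in frame 2.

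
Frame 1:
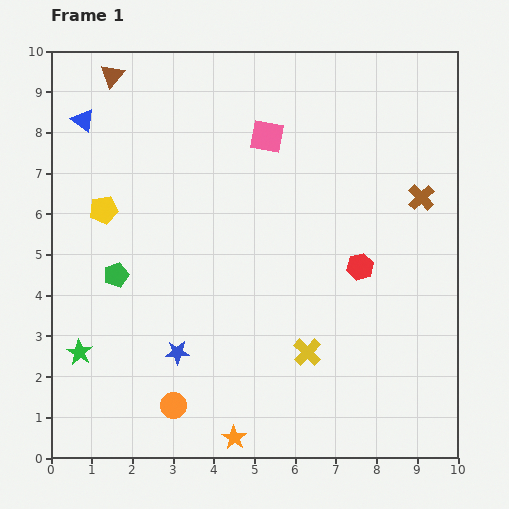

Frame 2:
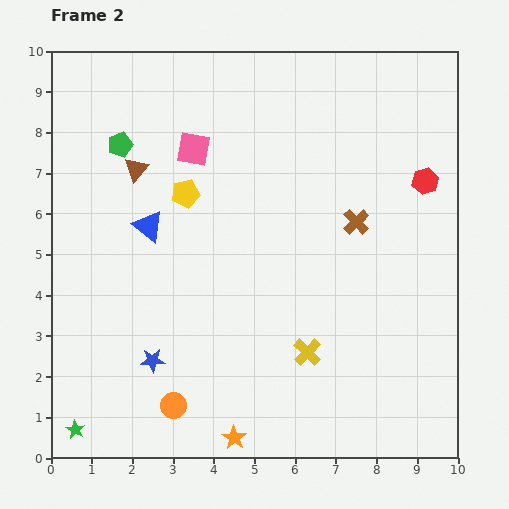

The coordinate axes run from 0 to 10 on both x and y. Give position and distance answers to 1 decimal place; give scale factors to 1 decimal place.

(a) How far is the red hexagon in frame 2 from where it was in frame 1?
2.6

The red hexagon moved from (7.6, 4.7) to (9.2, 6.8), a distance of √(1.6² + 2.1²) ≈ 2.6.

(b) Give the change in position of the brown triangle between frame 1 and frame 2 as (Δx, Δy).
(0.6, -2.3)

The brown triangle was at (1.5, 9.4) in frame 1 and (2.1, 7.1) in frame 2.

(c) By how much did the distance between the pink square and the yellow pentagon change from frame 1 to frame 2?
-3.3

Distance in frame 1: 4.4. Distance in frame 2: 1.1.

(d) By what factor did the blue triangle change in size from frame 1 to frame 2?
1.3×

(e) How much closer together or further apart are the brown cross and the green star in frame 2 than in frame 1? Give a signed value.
-0.6

Distance in frame 1: 9.2. Distance in frame 2: 8.6.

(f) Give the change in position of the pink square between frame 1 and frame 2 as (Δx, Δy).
(-1.8, -0.3)

The pink square was at (5.3, 7.9) in frame 1 and (3.5, 7.6) in frame 2.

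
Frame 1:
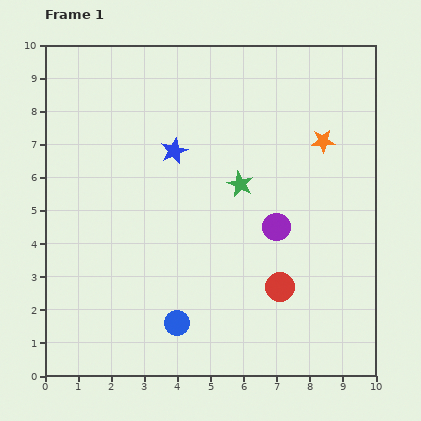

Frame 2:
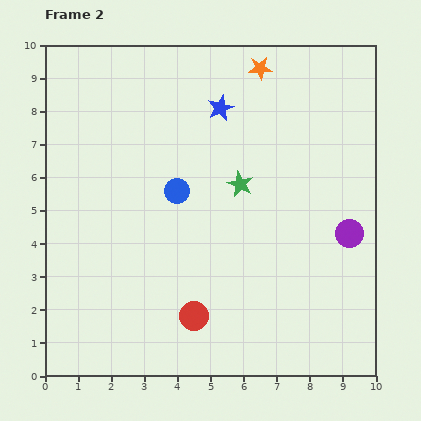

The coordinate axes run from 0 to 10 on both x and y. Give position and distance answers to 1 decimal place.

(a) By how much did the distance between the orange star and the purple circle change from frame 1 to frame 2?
+2.7

Distance in frame 1: 3.0. Distance in frame 2: 5.7.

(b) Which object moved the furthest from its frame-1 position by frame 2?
the blue circle

(moved 4.0; next 2.9)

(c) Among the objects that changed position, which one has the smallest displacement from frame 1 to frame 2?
the blue star

(moved 1.9)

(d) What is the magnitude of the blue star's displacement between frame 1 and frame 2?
1.9

The blue star moved from (3.9, 6.8) to (5.3, 8.1), a distance of √(1.4² + 1.3²) ≈ 1.9.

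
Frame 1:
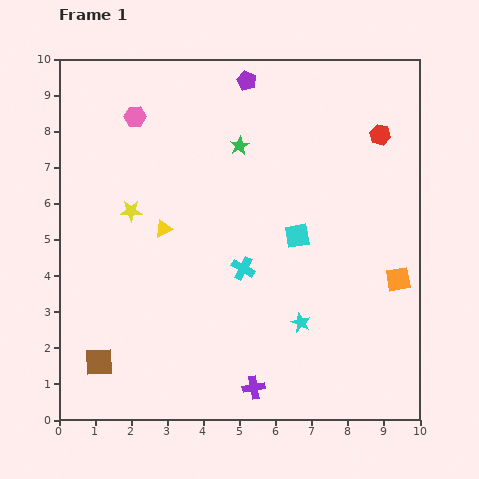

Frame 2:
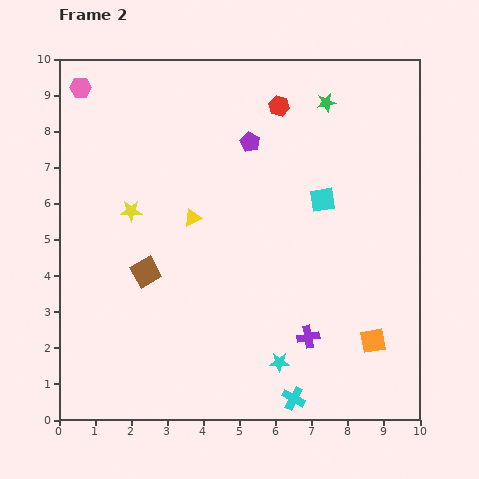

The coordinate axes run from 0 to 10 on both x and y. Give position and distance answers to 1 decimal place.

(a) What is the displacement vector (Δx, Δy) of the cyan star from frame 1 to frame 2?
(-0.6, -1.1)

The cyan star was at (6.7, 2.7) in frame 1 and (6.1, 1.6) in frame 2.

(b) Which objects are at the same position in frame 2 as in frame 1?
the yellow star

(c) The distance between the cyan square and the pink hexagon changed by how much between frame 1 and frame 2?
+1.8

Distance in frame 1: 5.6. Distance in frame 2: 7.4.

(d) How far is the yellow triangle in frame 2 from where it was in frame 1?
0.9

The yellow triangle moved from (2.9, 5.3) to (3.7, 5.6), a distance of √(0.8² + 0.3²) ≈ 0.9.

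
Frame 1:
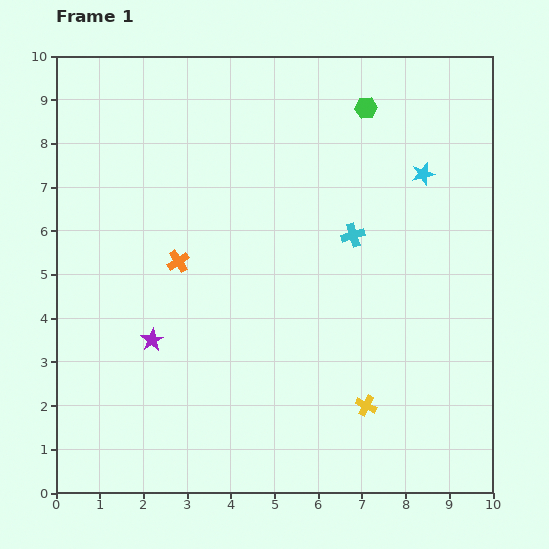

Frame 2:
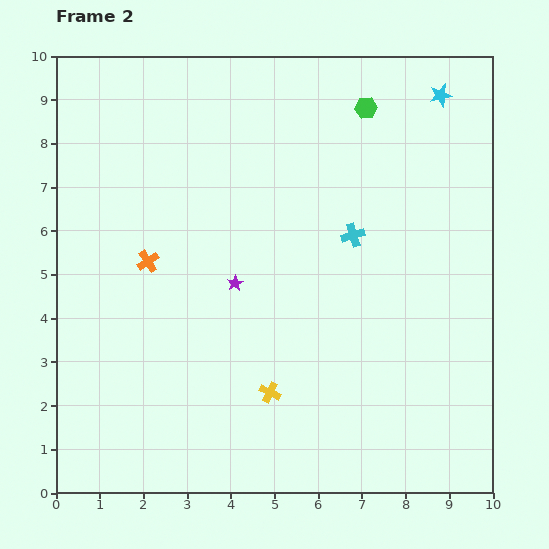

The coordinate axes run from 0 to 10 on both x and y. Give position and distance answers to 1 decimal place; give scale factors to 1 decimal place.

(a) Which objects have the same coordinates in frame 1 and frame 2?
the cyan cross, the green hexagon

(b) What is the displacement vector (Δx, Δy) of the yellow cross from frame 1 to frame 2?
(-2.2, 0.3)

The yellow cross was at (7.1, 2.0) in frame 1 and (4.9, 2.3) in frame 2.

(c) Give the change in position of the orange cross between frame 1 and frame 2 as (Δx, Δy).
(-0.7, 0.0)

The orange cross was at (2.8, 5.3) in frame 1 and (2.1, 5.3) in frame 2.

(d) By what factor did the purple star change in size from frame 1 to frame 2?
0.7×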